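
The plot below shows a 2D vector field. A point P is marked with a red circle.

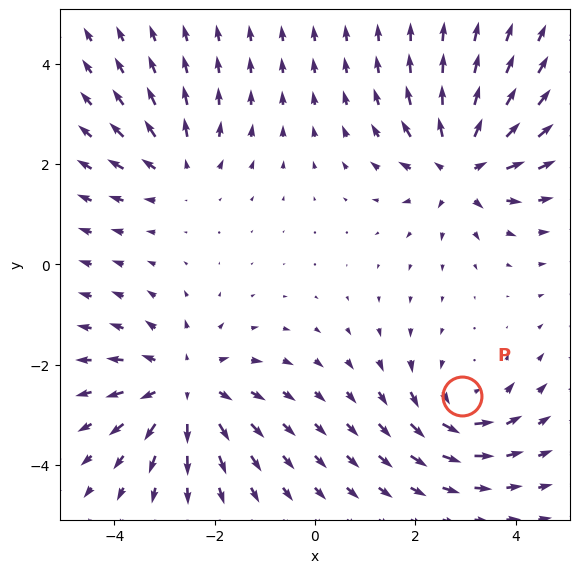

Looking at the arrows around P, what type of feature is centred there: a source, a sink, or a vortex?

vortex

At P (2.9, -2.6) the arrows circulate counterclockwise. Divergence ≈0, curl about +4 — near-zero divergence with nonzero curl is a vortex.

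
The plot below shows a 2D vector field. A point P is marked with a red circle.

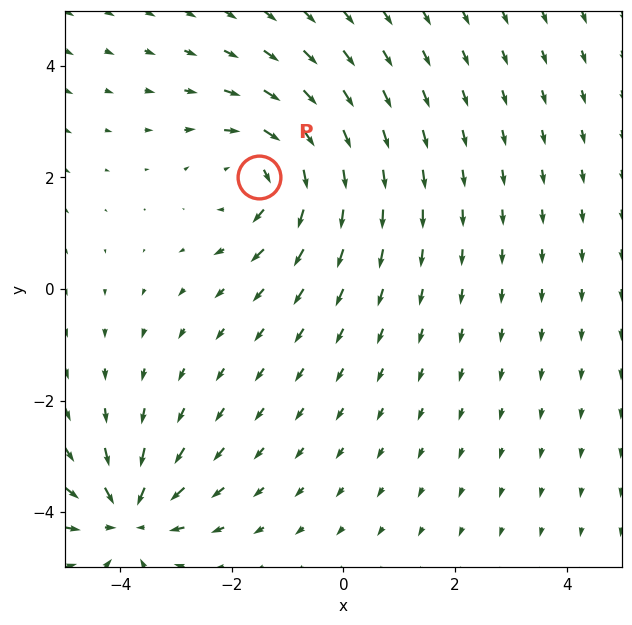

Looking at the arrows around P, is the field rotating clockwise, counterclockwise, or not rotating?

clockwise

Near P at (-1.5, 2.0) the arrows circulate clockwise. The curl (z-component) there is about -4; negative curl means clockwise rotation.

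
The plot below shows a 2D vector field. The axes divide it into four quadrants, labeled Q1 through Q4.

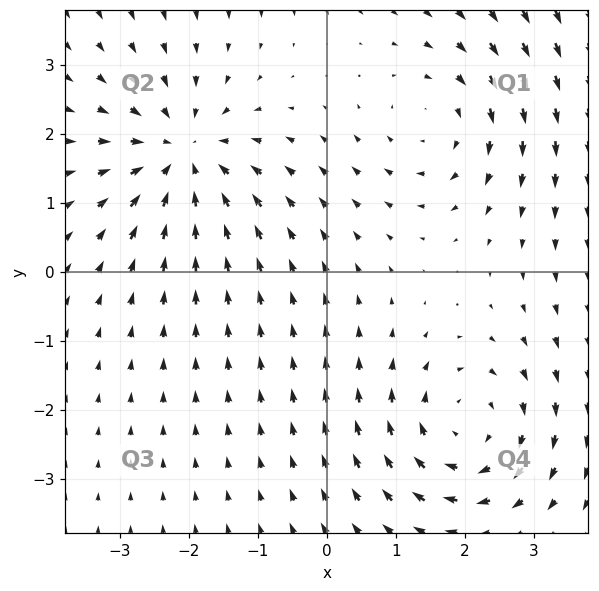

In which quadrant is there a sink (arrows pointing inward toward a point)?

The sink sits at approximately (-2.1, 1.7), which lies in quadrant Q2. The divergence there is about -3, negative as expected for a sink.

Q2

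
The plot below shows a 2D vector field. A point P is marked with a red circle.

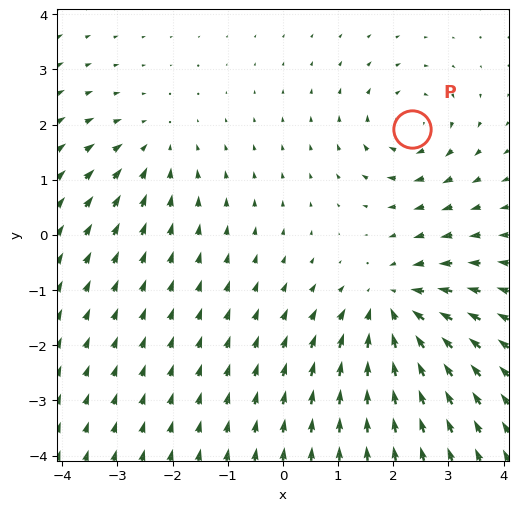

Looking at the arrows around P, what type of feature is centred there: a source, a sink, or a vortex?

vortex

At P (2.3, 1.9) the arrows circulate clockwise. Divergence ≈0, curl about -3 — near-zero divergence with nonzero curl is a vortex.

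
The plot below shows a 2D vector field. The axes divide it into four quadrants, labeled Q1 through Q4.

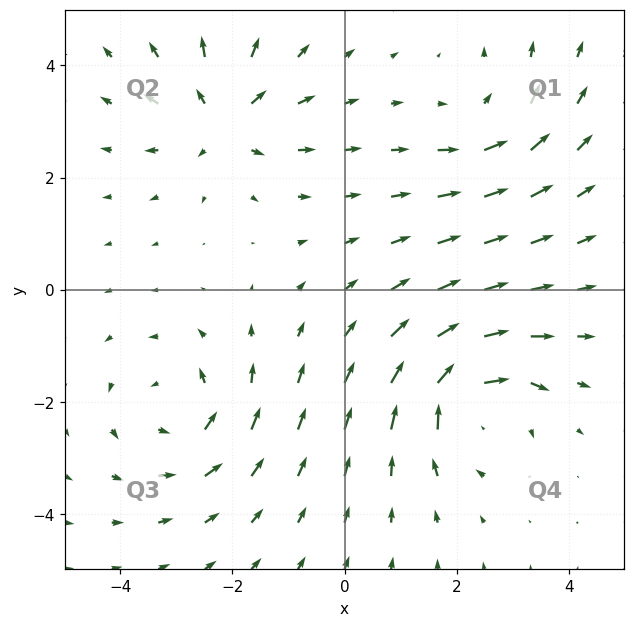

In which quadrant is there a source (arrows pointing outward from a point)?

The source sits at approximately (-2.2, 3.0), which lies in quadrant Q2. The divergence there is about +5, positive as expected for a source.

Q2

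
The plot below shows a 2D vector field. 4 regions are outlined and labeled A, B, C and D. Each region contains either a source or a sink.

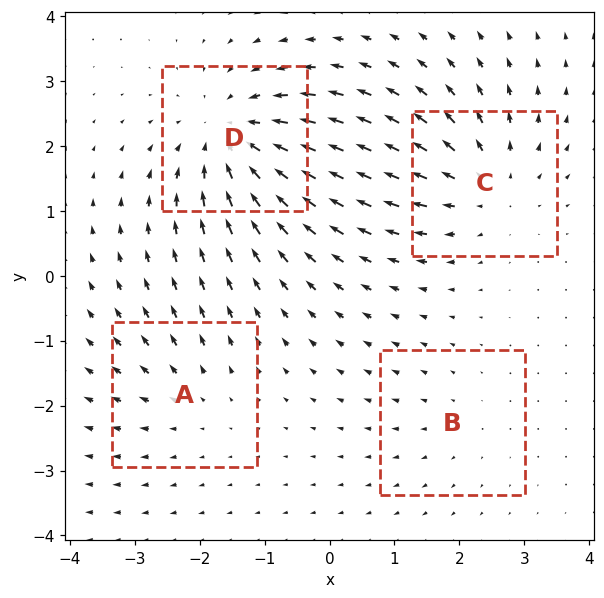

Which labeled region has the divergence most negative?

Divergence at each region's feature centre — A: about +3, B: about +2, C: about +5, D: about -6. Region D is most negative.

D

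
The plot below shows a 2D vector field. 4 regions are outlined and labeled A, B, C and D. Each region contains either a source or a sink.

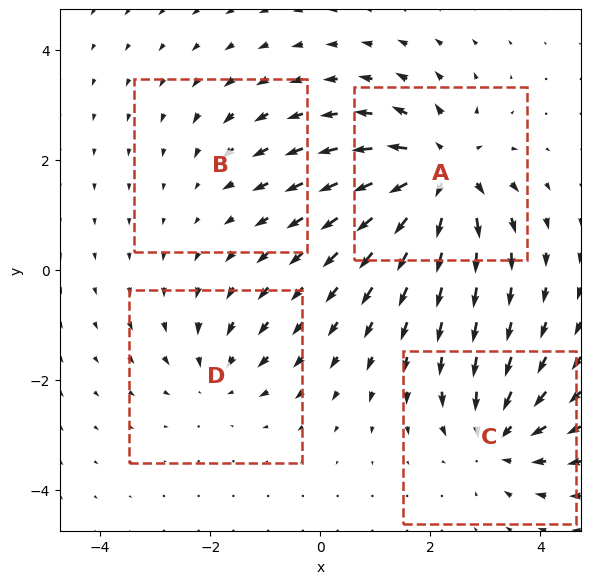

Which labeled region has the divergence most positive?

Divergence at each region's feature centre — A: about +8, B: about -2, C: about -5, D: about -4. Region A is most positive.

A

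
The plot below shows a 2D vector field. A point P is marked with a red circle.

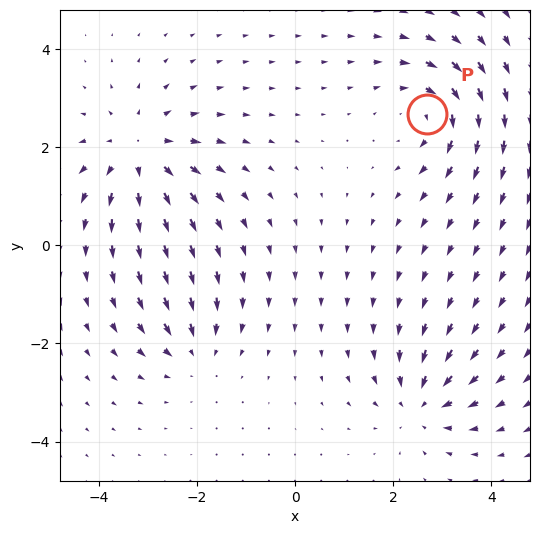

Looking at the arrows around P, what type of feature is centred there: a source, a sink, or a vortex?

vortex

At P (2.7, 2.7) the arrows circulate clockwise. Divergence ≈0, curl about -4 — near-zero divergence with nonzero curl is a vortex.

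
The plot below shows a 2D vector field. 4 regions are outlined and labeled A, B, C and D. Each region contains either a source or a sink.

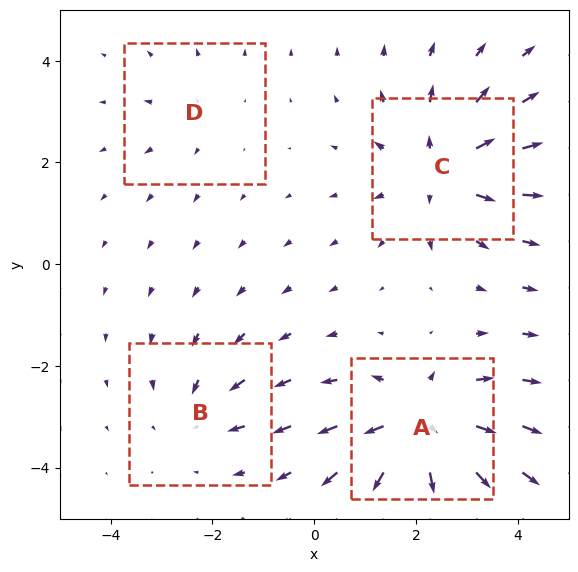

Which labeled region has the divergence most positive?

A

Divergence at each region's feature centre — A: about +6, B: about -3, C: about +5, D: about +2. Region A is most positive.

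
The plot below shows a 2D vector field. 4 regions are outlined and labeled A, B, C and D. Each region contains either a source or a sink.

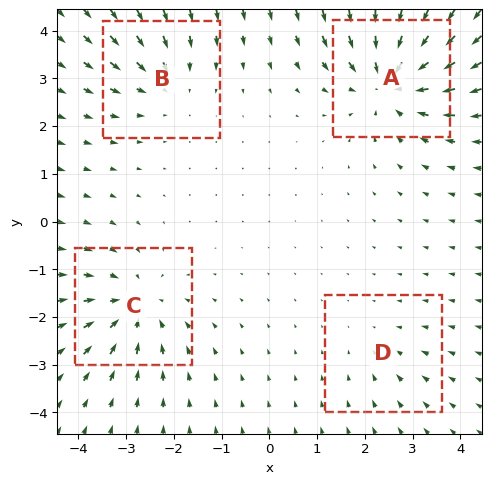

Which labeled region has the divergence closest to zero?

Divergence at each region's feature centre — A: about -6, B: about -3, C: about -4, D: about -2. Region D is closest to zero.

D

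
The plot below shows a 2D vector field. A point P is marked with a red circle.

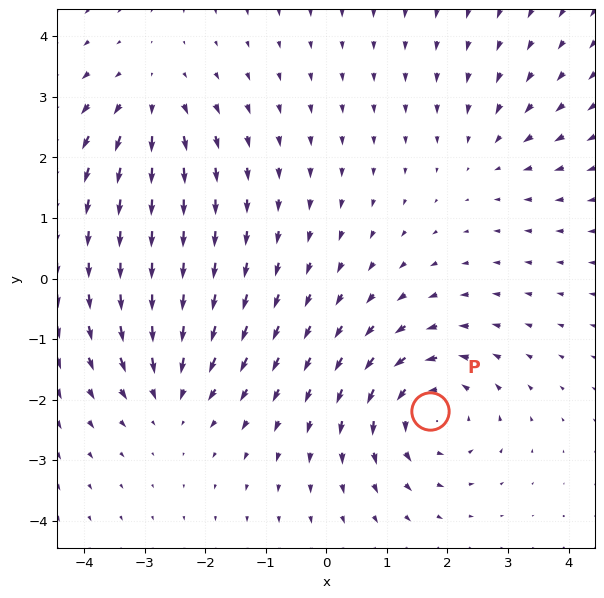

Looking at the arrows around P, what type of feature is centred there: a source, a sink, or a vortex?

vortex

At P (1.7, -2.2) the arrows circulate counterclockwise. Divergence ≈0, curl about +5 — near-zero divergence with nonzero curl is a vortex.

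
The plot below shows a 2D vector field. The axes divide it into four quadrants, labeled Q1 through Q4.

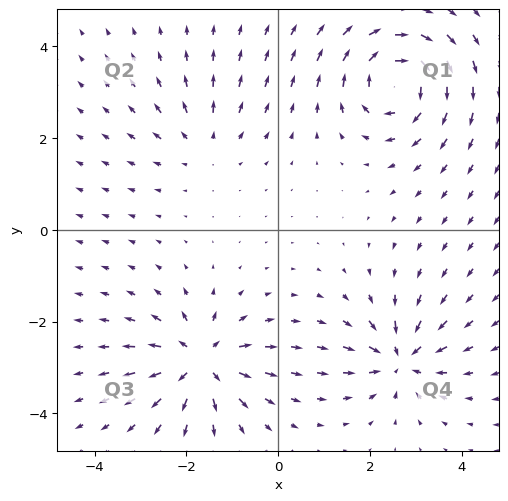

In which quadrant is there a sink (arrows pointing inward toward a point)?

The sink sits at approximately (2.7, -2.8), which lies in quadrant Q4. The divergence there is about -5, negative as expected for a sink.

Q4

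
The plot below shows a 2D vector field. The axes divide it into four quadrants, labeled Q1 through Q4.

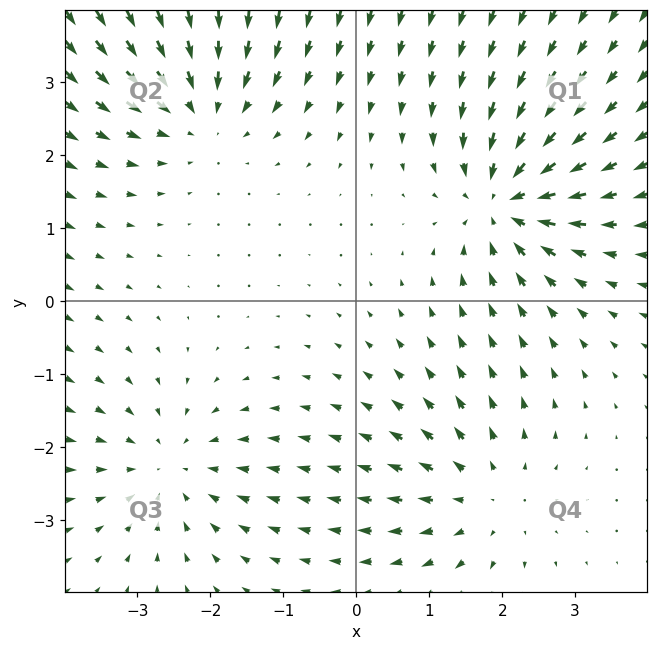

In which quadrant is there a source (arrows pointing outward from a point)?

The source sits at approximately (1.8, -2.7), which lies in quadrant Q4. The divergence there is about +4, positive as expected for a source.

Q4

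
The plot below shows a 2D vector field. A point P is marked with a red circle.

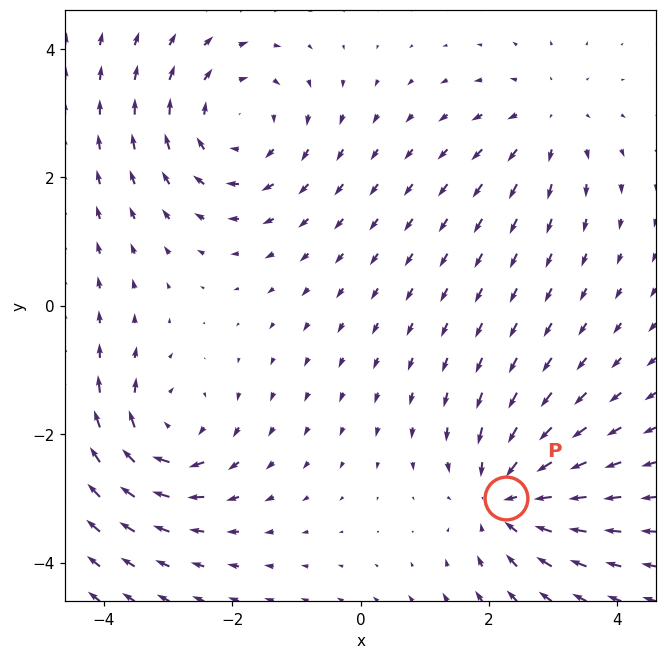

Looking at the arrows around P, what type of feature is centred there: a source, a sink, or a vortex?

sink

At P (2.3, -3.0) the arrows converge inward. Divergence about -4, curl ≈0 — negative divergence with near-zero curl is a sink.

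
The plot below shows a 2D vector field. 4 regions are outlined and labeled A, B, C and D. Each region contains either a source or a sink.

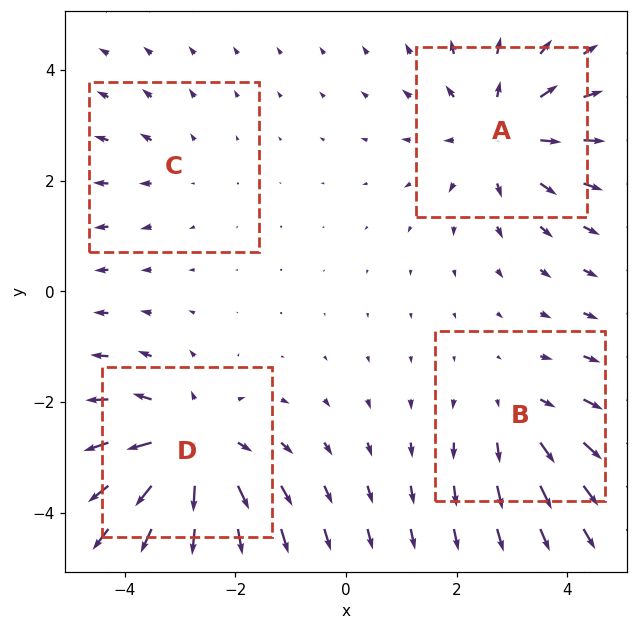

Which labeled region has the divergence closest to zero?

C

Divergence at each region's feature centre — A: about +4, B: about +3, C: about +2, D: about +6. Region C is closest to zero.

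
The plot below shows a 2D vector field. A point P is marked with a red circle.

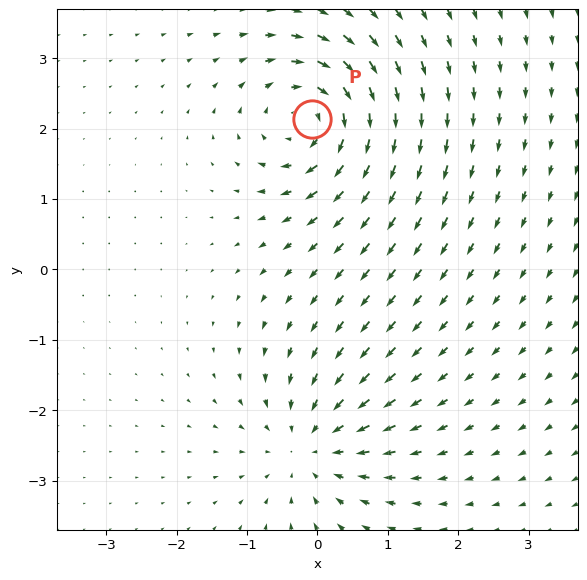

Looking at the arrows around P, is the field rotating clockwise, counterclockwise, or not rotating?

clockwise

Near P at (-0.1, 2.1) the arrows circulate clockwise. The curl (z-component) there is about -6; negative curl means clockwise rotation.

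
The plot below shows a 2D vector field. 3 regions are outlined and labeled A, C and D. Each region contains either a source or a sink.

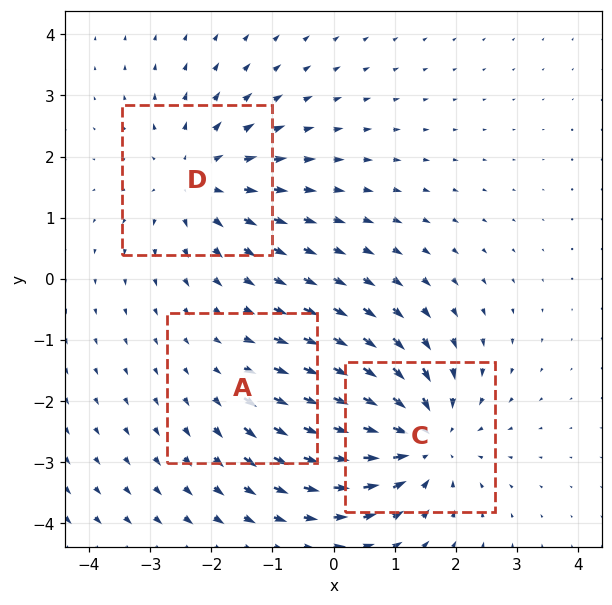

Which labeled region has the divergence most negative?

Divergence at each region's feature centre — A: about +2, C: about -4, D: about +3. Region C is most negative.

C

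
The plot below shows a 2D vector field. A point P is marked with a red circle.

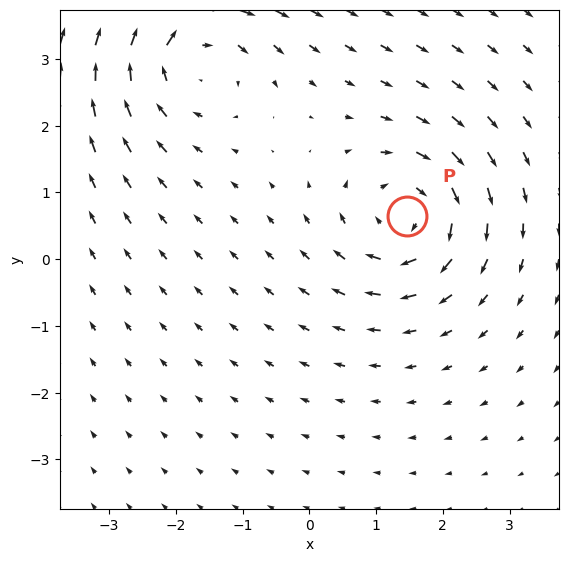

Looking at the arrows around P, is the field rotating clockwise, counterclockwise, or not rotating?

clockwise

Near P at (1.5, 0.6) the arrows circulate clockwise. The curl (z-component) there is about -5; negative curl means clockwise rotation.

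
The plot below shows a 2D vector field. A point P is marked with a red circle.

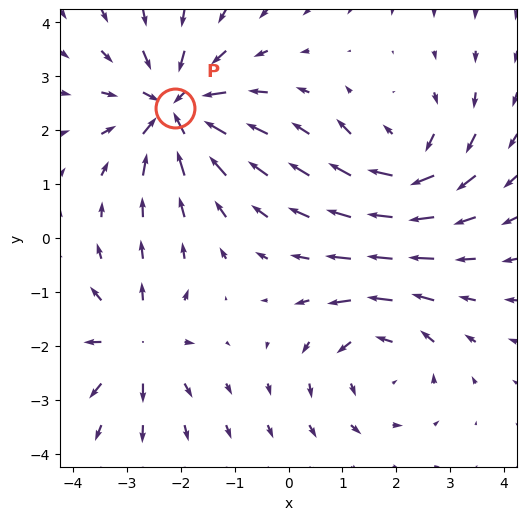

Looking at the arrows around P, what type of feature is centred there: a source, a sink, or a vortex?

sink

At P (-2.1, 2.4) the arrows converge inward. Divergence about -5, curl ≈0 — negative divergence with near-zero curl is a sink.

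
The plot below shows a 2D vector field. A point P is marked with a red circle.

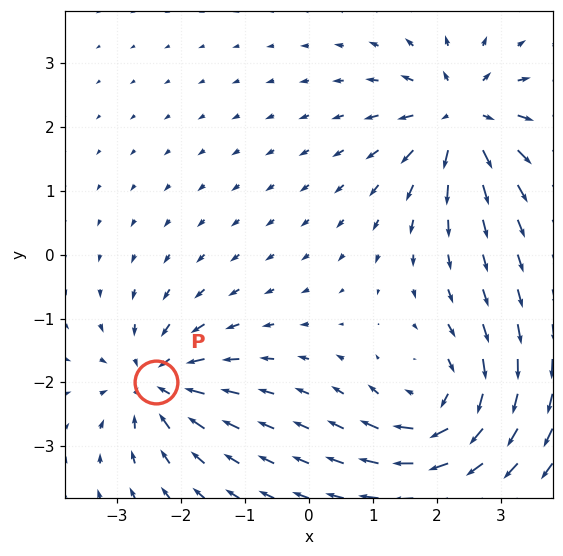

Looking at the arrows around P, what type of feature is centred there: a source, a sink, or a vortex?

sink

At P (-2.4, -2.0) the arrows converge inward. Divergence about -6, curl ≈0 — negative divergence with near-zero curl is a sink.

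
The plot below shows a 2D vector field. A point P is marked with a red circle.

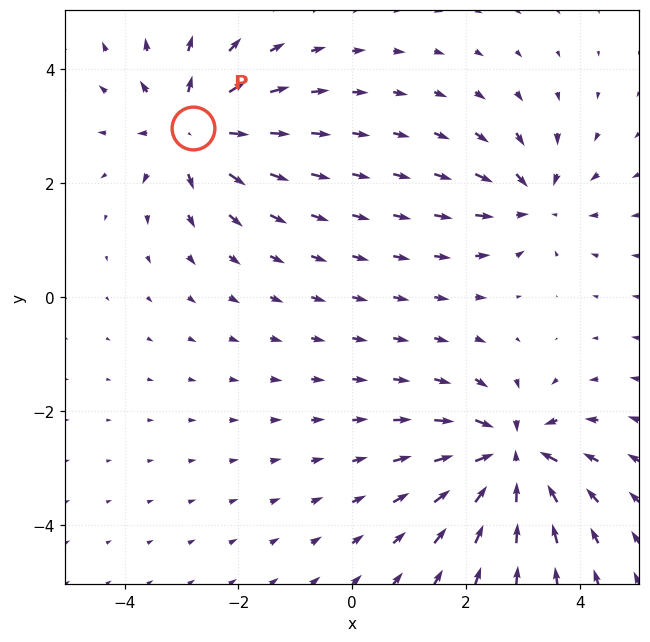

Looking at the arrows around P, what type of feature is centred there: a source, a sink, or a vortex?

source

At P (-2.8, 3.0) the arrows spread outward. Divergence about +5, curl ≈0 — positive divergence with near-zero curl is a source.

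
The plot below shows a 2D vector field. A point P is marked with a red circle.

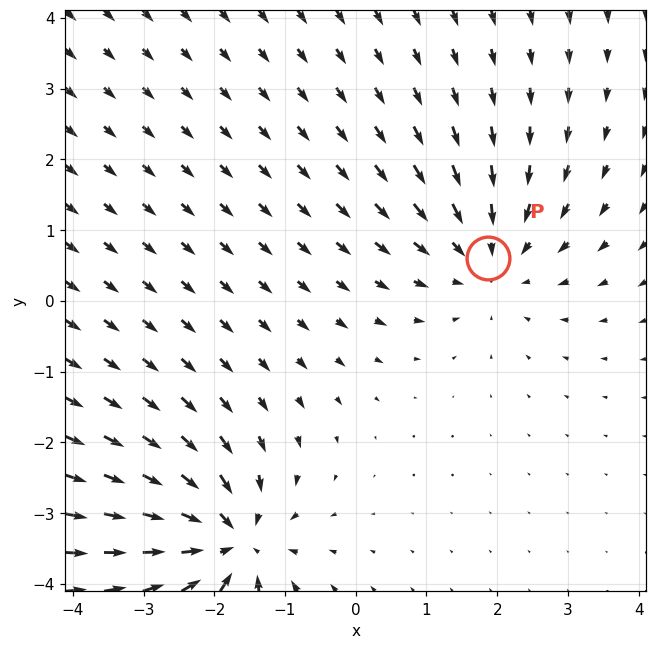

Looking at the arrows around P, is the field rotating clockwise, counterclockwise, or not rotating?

not rotating

Near P at (1.9, 0.6) the arrows show no circulation. The curl there is ≈0.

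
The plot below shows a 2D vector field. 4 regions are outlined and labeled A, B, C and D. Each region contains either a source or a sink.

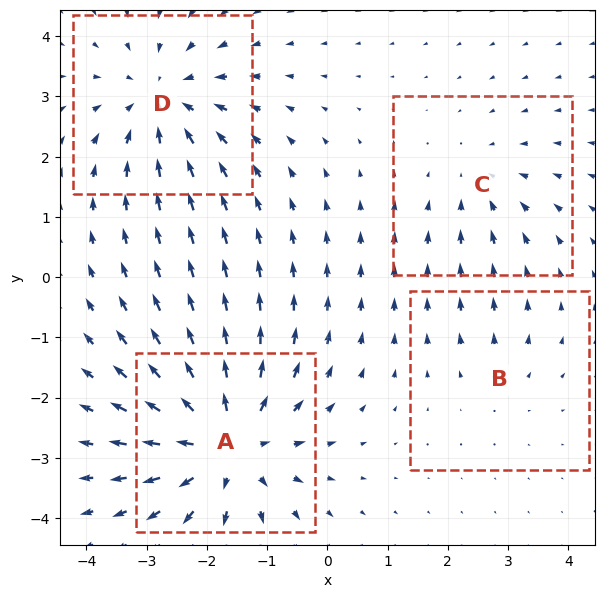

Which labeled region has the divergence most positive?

Divergence at each region's feature centre — A: about +6, B: about +2, C: about -3, D: about -5. Region A is most positive.

A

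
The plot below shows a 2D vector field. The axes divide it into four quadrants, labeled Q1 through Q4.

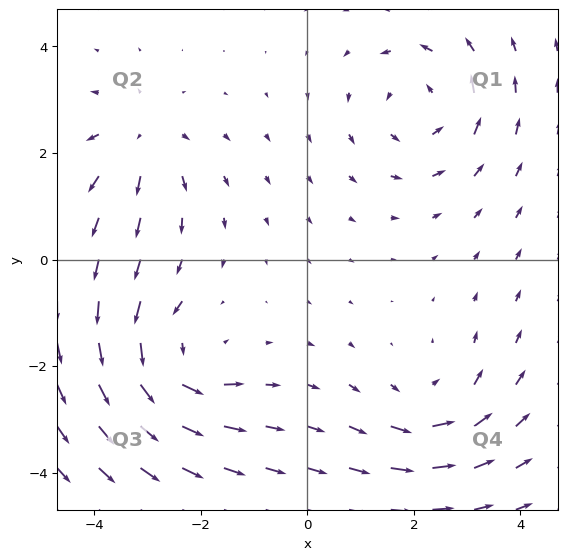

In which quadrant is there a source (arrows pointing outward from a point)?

Q2

The source sits at approximately (-3.1, 2.2), which lies in quadrant Q2. The divergence there is about +3, positive as expected for a source.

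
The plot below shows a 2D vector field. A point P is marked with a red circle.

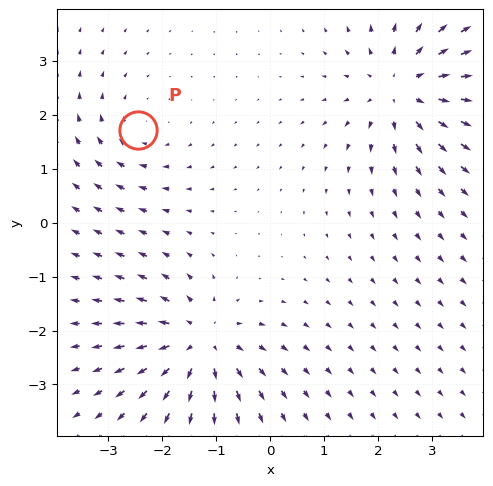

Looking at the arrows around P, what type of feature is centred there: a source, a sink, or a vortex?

vortex

At P (-2.4, 1.7) the arrows circulate clockwise. Divergence ≈0, curl about -3 — near-zero divergence with nonzero curl is a vortex.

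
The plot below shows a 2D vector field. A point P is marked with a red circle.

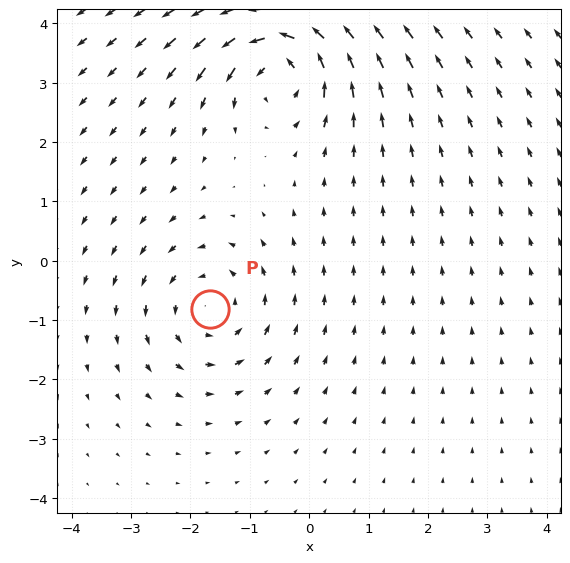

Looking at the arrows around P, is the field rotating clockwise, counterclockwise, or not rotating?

counterclockwise

Near P at (-1.7, -0.8) the arrows circulate counterclockwise. The curl (z-component) there is about +3; positive curl means counterclockwise rotation.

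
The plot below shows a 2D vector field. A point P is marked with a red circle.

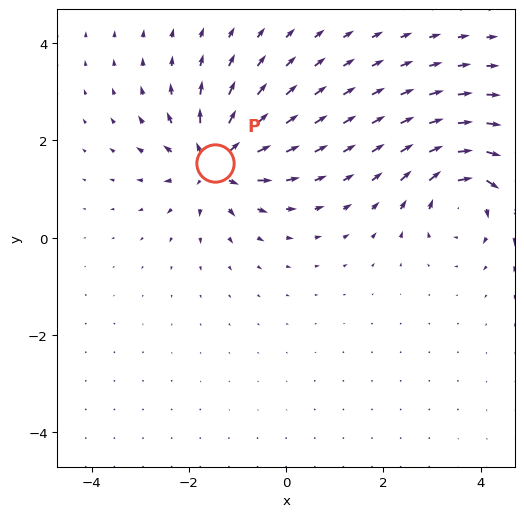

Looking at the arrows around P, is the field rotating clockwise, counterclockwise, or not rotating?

not rotating

Near P at (-1.5, 1.5) the arrows show no circulation. The curl there is ≈0.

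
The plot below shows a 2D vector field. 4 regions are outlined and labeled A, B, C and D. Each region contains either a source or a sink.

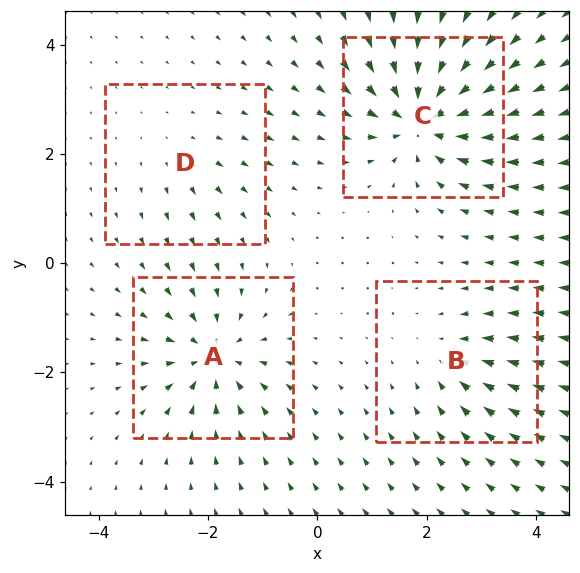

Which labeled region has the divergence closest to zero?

Divergence at each region's feature centre — A: about -6, B: about -4, C: about -9, D: about +2. Region D is closest to zero.

D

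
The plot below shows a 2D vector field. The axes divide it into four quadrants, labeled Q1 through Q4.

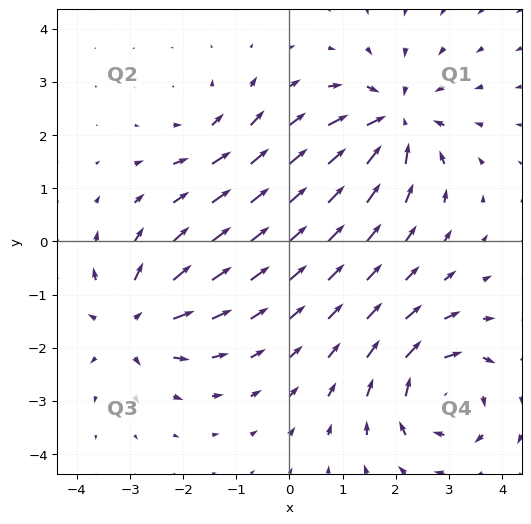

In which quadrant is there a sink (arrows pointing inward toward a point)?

Q1

The sink sits at approximately (2.0, 2.3), which lies in quadrant Q1. The divergence there is about -6, negative as expected for a sink.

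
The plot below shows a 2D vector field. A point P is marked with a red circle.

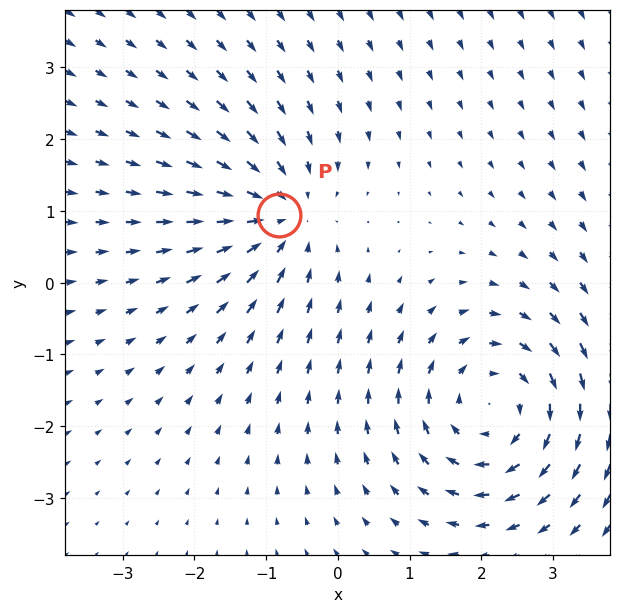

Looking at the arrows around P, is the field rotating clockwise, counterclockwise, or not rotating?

Near P at (-0.8, 0.9) the arrows show no circulation. The curl there is ≈0.

not rotating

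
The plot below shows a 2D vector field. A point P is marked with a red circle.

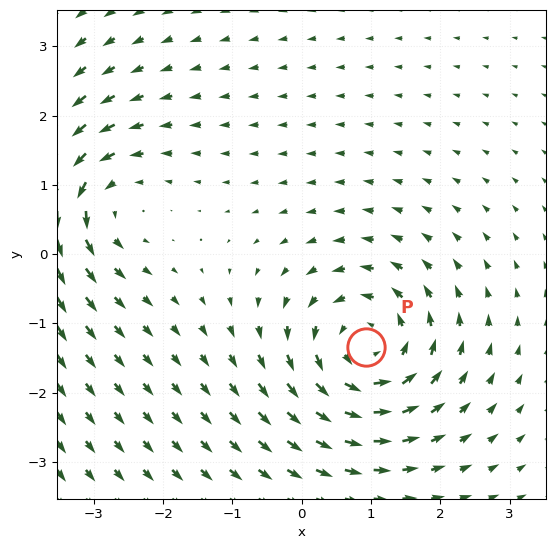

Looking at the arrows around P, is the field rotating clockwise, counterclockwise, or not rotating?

counterclockwise

Near P at (0.9, -1.3) the arrows circulate counterclockwise. The curl (z-component) there is about +5; positive curl means counterclockwise rotation.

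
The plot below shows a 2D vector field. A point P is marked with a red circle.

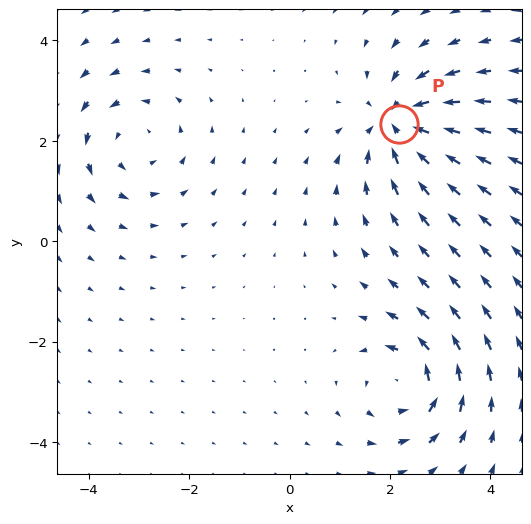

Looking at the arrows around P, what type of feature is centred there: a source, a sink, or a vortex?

At P (2.2, 2.3) the arrows converge inward. Divergence about -6, curl ≈0 — negative divergence with near-zero curl is a sink.

sink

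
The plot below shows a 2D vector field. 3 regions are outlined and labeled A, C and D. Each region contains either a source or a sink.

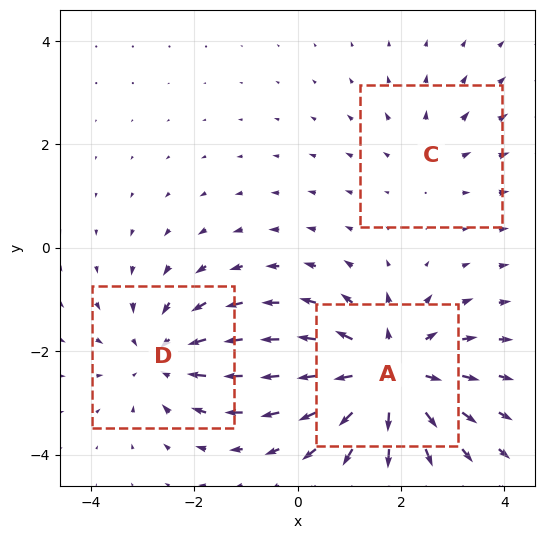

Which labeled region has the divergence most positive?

A

Divergence at each region's feature centre — A: about +4, C: about +2, D: about -3. Region A is most positive.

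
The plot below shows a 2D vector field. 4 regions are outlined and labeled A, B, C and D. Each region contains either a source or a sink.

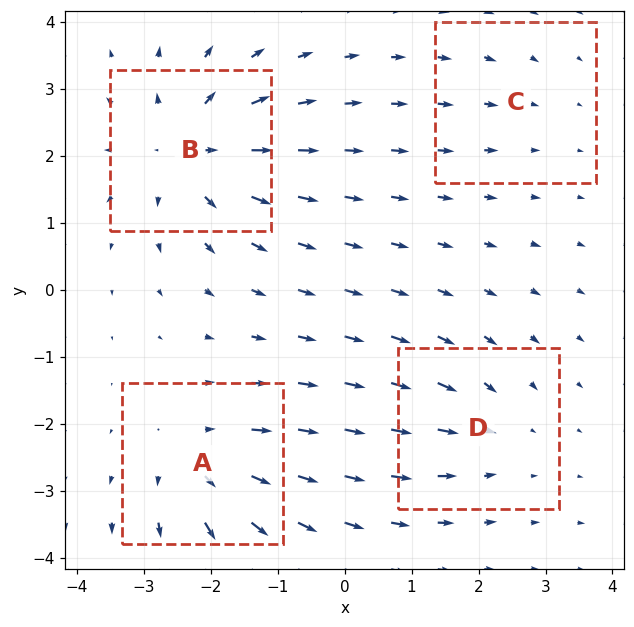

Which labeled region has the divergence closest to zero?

C

Divergence at each region's feature centre — A: about +5, B: about +6, C: about -2, D: about -3. Region C is closest to zero.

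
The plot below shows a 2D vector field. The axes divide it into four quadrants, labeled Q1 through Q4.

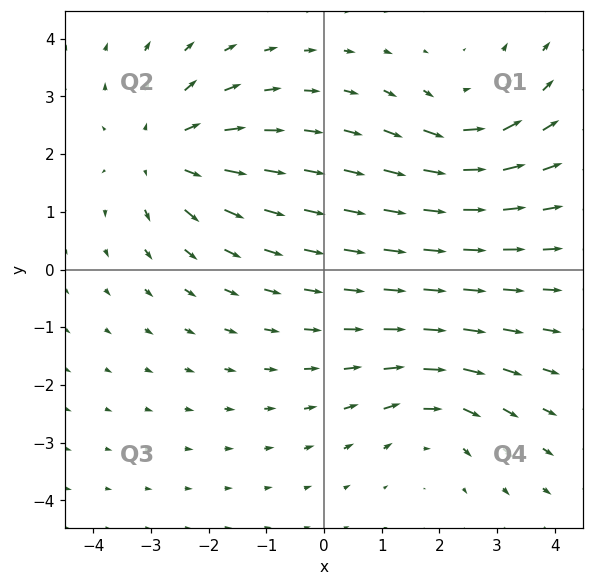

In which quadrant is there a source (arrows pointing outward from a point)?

The source sits at approximately (-2.8, 2.0), which lies in quadrant Q2. The divergence there is about +4, positive as expected for a source.

Q2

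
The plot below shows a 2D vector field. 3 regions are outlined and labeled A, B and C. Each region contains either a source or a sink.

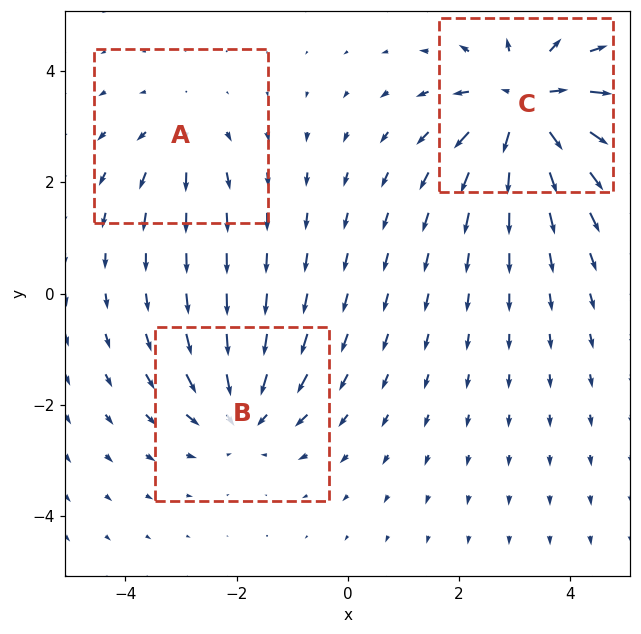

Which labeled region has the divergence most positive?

Divergence at each region's feature centre — A: about +2, B: about -4, C: about +6. Region C is most positive.

C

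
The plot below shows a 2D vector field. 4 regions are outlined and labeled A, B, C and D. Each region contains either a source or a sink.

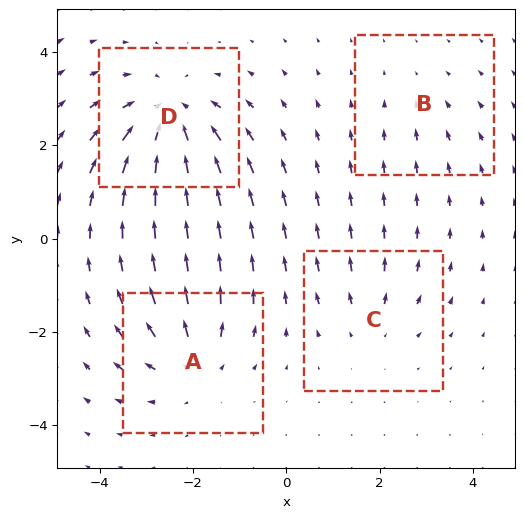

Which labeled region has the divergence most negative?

D

Divergence at each region's feature centre — A: about +5, B: about -2, C: about +3, D: about -6. Region D is most negative.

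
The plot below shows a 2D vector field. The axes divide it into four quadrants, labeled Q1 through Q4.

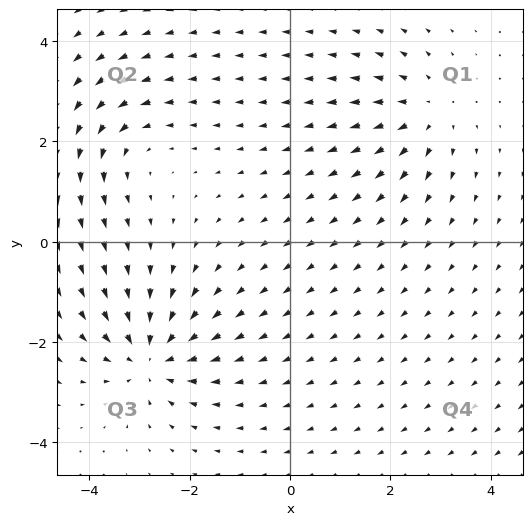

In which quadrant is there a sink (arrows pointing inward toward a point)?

Q3

The sink sits at approximately (-2.8, -2.3), which lies in quadrant Q3. The divergence there is about -4, negative as expected for a sink.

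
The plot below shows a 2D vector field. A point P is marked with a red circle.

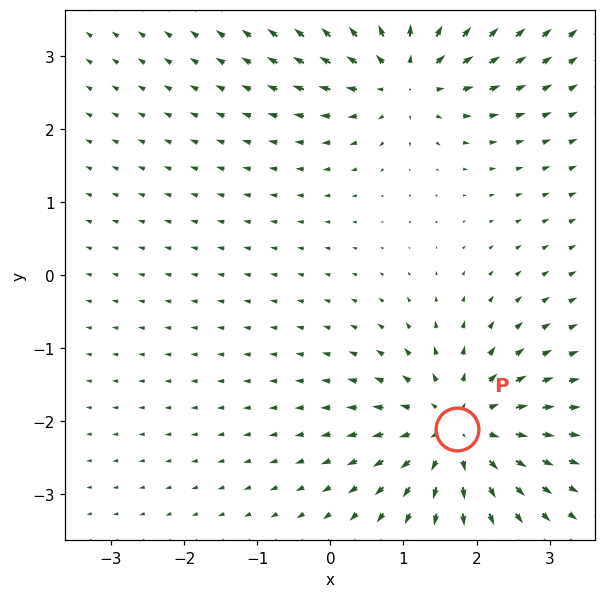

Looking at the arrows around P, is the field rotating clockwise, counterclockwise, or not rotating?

not rotating

Near P at (1.7, -2.1) the arrows show no circulation. The curl there is ≈0.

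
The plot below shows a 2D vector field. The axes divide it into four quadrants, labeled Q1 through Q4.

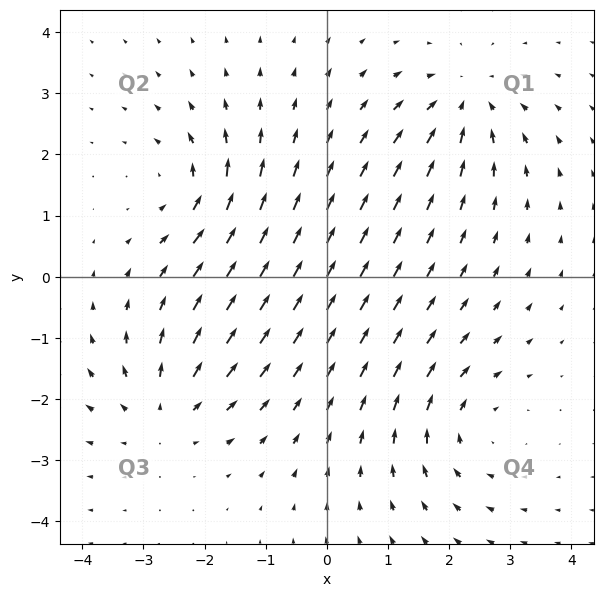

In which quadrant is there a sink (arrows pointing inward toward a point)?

Q1

The sink sits at approximately (2.3, 2.8), which lies in quadrant Q1. The divergence there is about -4, negative as expected for a sink.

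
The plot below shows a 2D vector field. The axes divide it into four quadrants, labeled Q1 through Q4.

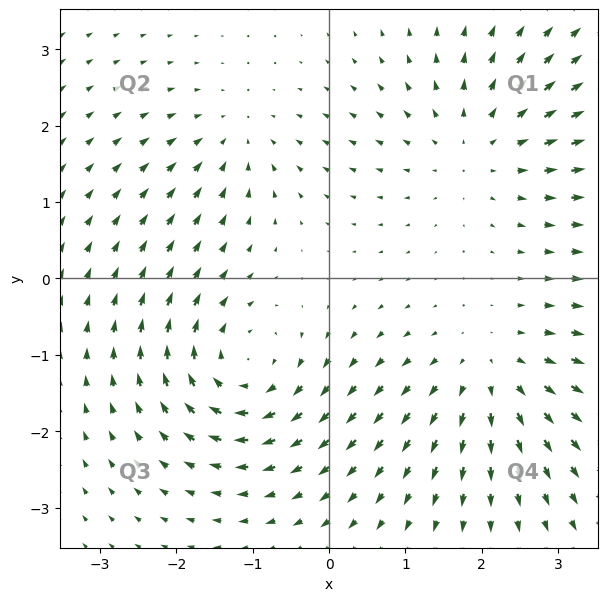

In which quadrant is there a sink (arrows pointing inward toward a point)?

Q2

The sink sits at approximately (-1.2, 1.8), which lies in quadrant Q2. The divergence there is about -3, negative as expected for a sink.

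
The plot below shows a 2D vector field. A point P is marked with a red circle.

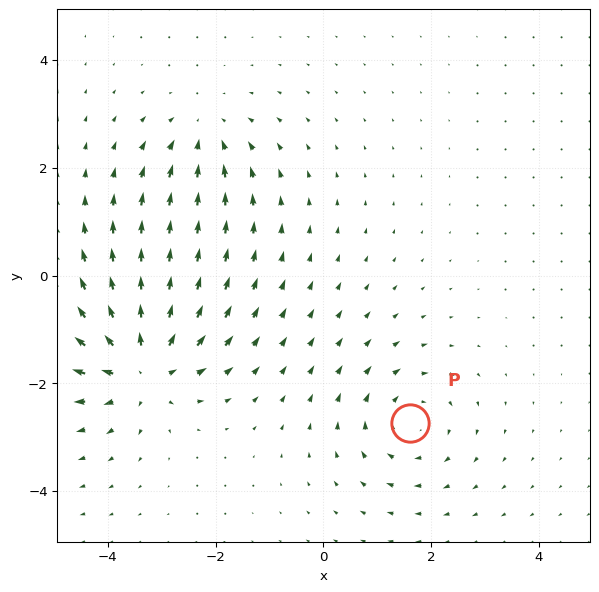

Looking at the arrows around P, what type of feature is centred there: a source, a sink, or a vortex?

vortex

At P (1.6, -2.7) the arrows circulate clockwise. Divergence ≈0, curl about -3 — near-zero divergence with nonzero curl is a vortex.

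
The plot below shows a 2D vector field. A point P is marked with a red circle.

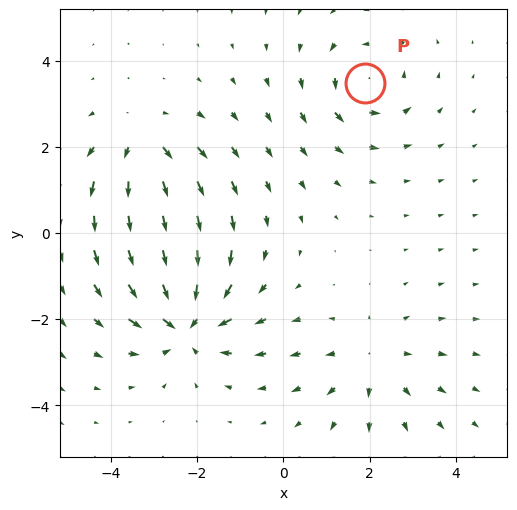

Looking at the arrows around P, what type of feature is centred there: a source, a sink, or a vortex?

At P (1.9, 3.5) the arrows circulate counterclockwise. Divergence ≈0, curl about +4 — near-zero divergence with nonzero curl is a vortex.

vortex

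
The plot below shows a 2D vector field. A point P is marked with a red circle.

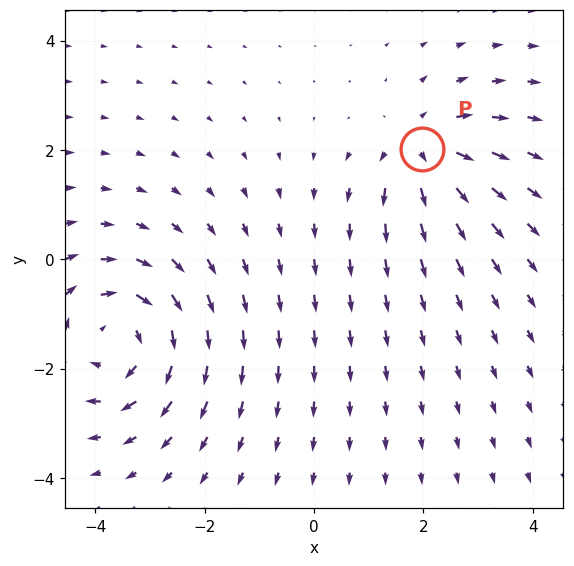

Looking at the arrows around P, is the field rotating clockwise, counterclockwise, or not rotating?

not rotating

Near P at (2.0, 2.0) the arrows show no circulation. The curl there is ≈0.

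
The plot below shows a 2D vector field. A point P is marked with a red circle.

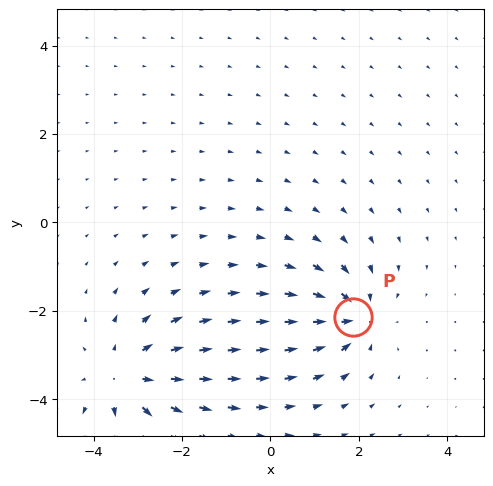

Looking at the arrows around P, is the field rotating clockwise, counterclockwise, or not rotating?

Near P at (1.9, -2.1) the arrows show no circulation. The curl there is ≈0.

not rotating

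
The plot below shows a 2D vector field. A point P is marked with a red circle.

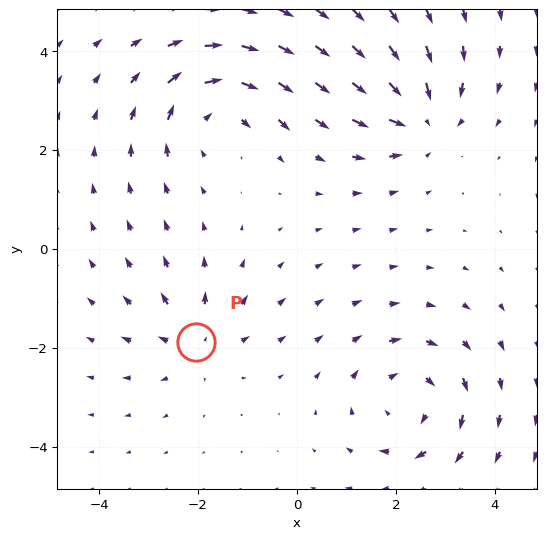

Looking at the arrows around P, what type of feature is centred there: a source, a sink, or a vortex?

At P (-2.0, -1.9) the arrows spread outward. Divergence about +3, curl ≈0 — positive divergence with near-zero curl is a source.

source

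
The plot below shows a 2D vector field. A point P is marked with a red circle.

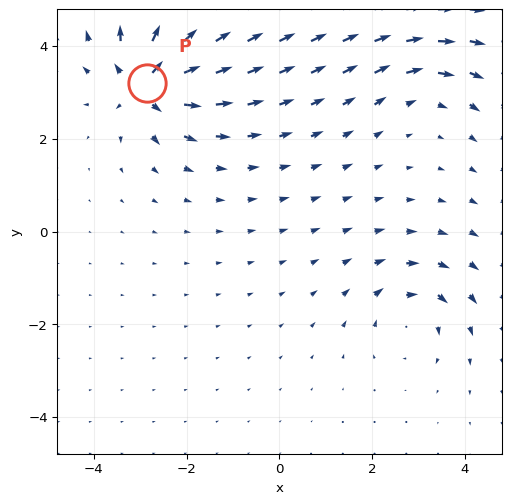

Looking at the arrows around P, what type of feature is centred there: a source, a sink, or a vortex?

At P (-2.8, 3.2) the arrows spread outward. Divergence about +6, curl ≈0 — positive divergence with near-zero curl is a source.

source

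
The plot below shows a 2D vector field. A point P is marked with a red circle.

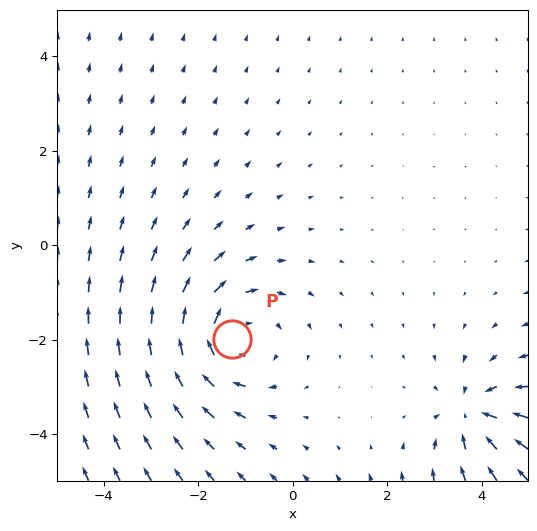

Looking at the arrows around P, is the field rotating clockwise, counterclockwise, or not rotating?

Near P at (-1.3, -2.0) the arrows circulate clockwise. The curl (z-component) there is about -3; negative curl means clockwise rotation.

clockwise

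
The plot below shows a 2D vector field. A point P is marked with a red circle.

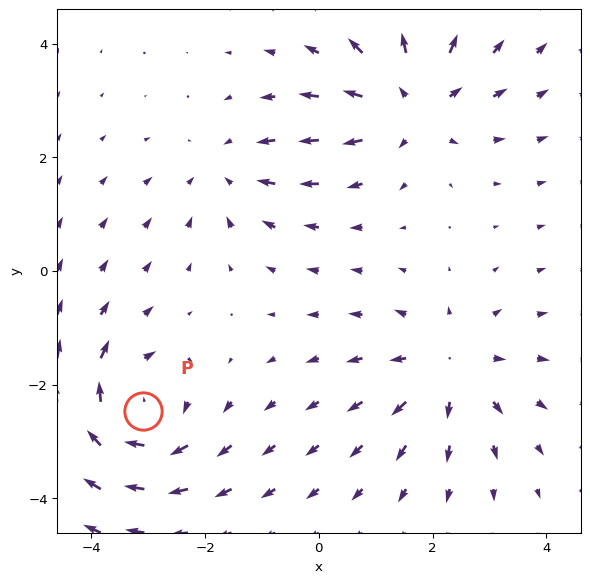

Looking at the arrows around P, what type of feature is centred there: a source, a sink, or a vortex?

At P (-3.1, -2.5) the arrows circulate clockwise. Divergence ≈0, curl about -6 — near-zero divergence with nonzero curl is a vortex.

vortex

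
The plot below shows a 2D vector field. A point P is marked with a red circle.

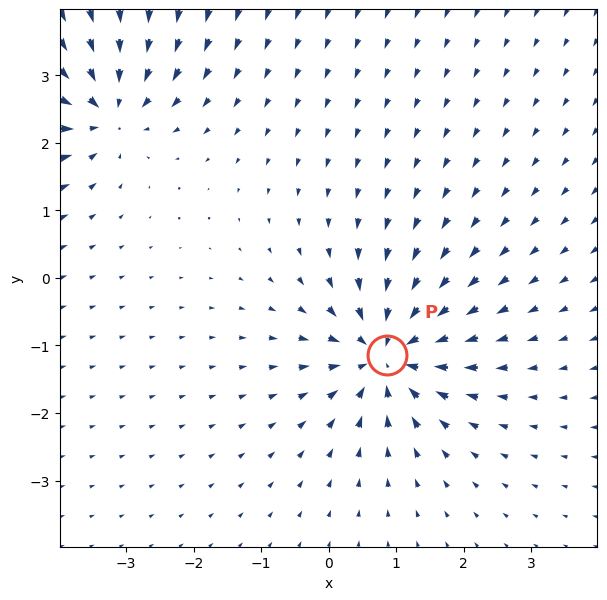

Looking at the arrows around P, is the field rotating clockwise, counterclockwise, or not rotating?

not rotating

Near P at (0.9, -1.1) the arrows show no circulation. The curl there is ≈0.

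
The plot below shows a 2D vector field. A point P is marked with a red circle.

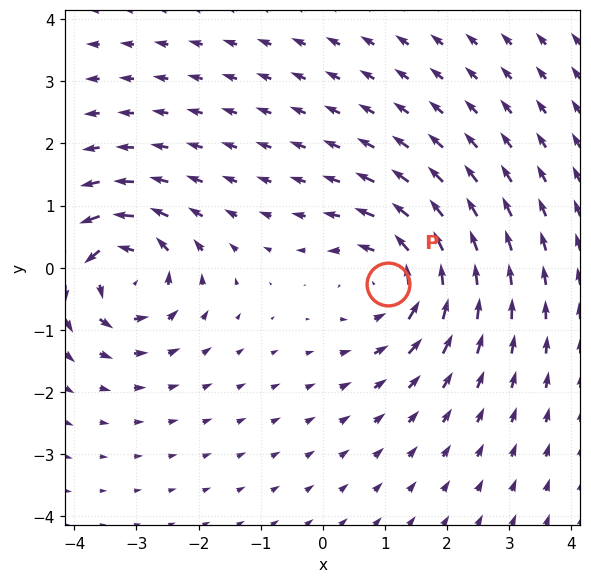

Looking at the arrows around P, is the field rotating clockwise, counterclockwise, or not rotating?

Near P at (1.1, -0.3) the arrows circulate counterclockwise. The curl (z-component) there is about +5; positive curl means counterclockwise rotation.

counterclockwise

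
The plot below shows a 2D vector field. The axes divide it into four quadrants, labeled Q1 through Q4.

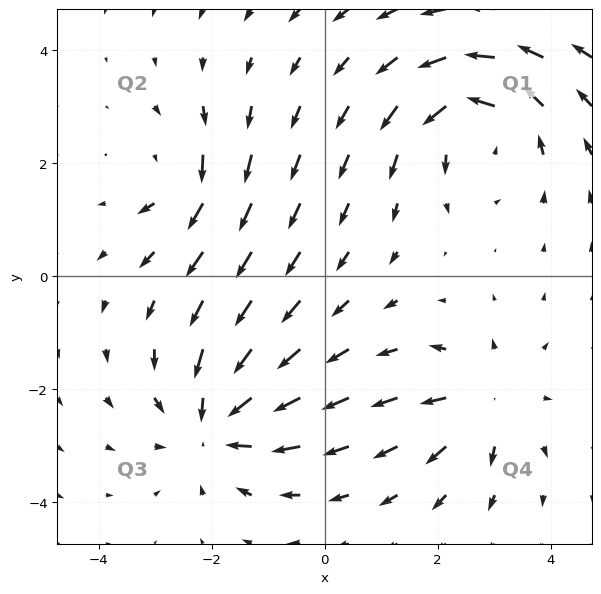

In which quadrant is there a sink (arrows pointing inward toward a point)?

The sink sits at approximately (-1.9, -2.6), which lies in quadrant Q3. The divergence there is about -5, negative as expected for a sink.

Q3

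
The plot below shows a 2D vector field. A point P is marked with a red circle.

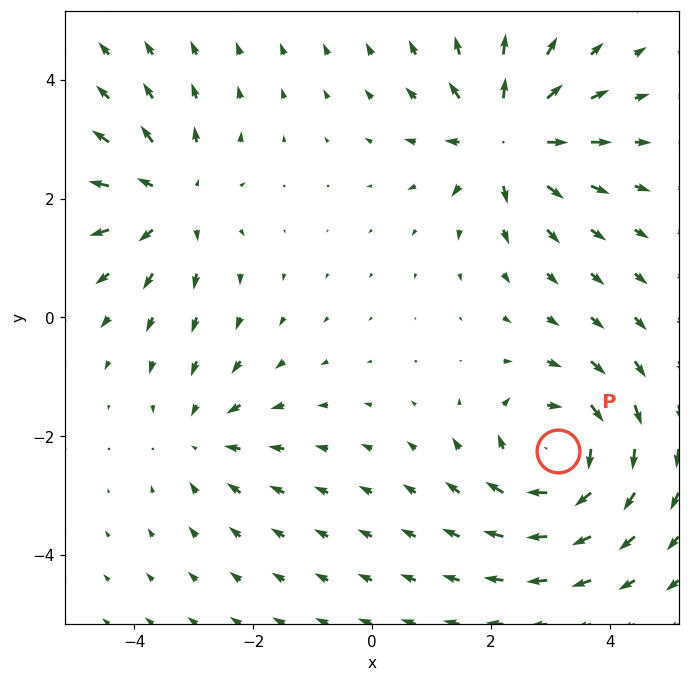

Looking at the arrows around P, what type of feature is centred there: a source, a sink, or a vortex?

vortex

At P (3.1, -2.2) the arrows circulate clockwise. Divergence ≈0, curl about -5 — near-zero divergence with nonzero curl is a vortex.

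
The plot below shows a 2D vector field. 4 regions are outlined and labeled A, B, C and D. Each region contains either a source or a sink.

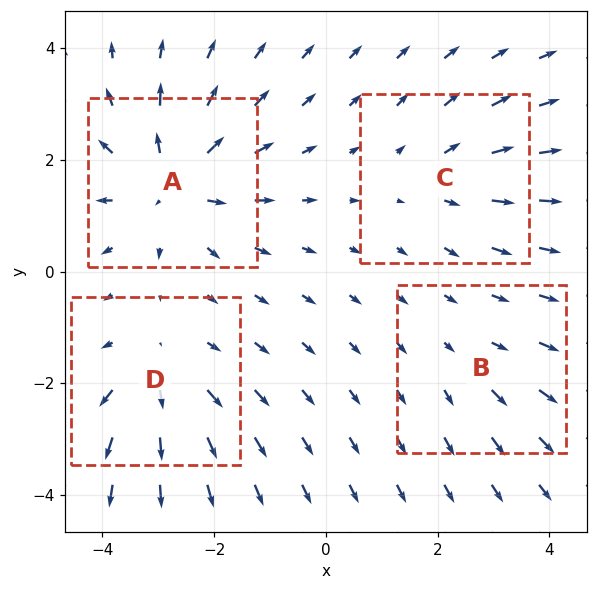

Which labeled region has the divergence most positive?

Divergence at each region's feature centre — A: about +6, B: about +2, C: about +3, D: about +4. Region A is most positive.

A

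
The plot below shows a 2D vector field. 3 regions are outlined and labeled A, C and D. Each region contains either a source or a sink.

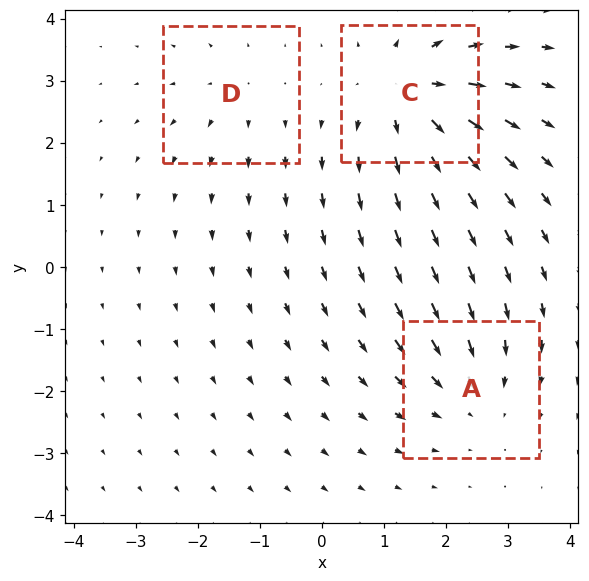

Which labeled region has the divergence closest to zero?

Divergence at each region's feature centre — A: about -3, C: about +4, D: about +2. Region D is closest to zero.

D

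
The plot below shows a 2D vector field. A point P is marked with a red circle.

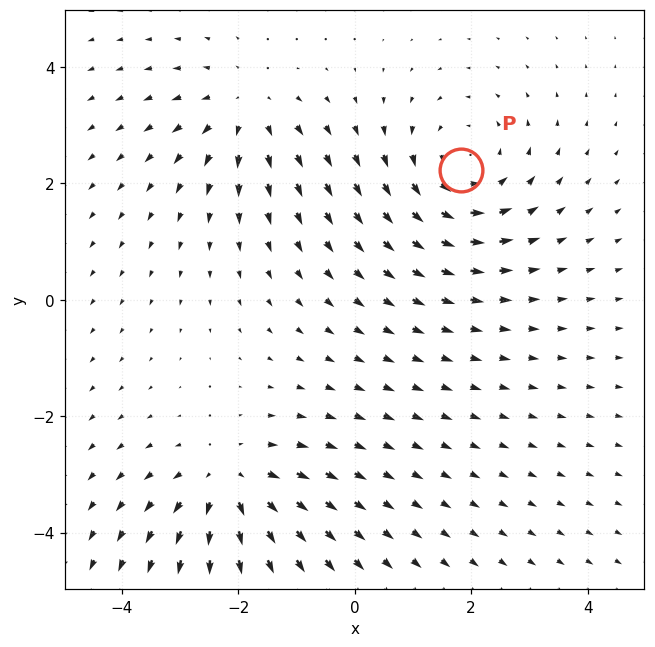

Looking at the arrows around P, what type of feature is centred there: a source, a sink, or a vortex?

At P (1.8, 2.2) the arrows circulate counterclockwise. Divergence ≈0, curl about +4 — near-zero divergence with nonzero curl is a vortex.

vortex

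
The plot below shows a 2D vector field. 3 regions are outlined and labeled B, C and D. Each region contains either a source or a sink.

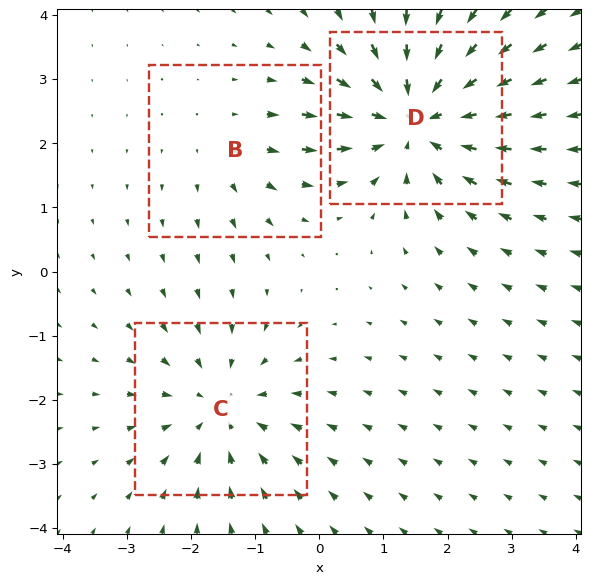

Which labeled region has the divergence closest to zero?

Divergence at each region's feature centre — B: about +2, C: about -3, D: about -4. Region B is closest to zero.

B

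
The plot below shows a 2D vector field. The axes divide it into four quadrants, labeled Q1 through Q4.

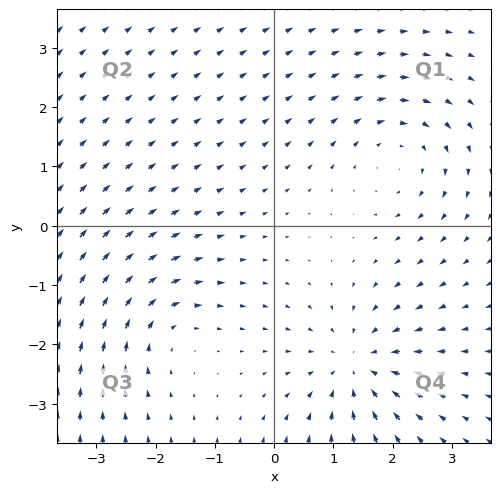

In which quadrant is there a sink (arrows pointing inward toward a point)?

The sink sits at approximately (1.4, -2.4), which lies in quadrant Q4. The divergence there is about -4, negative as expected for a sink.

Q4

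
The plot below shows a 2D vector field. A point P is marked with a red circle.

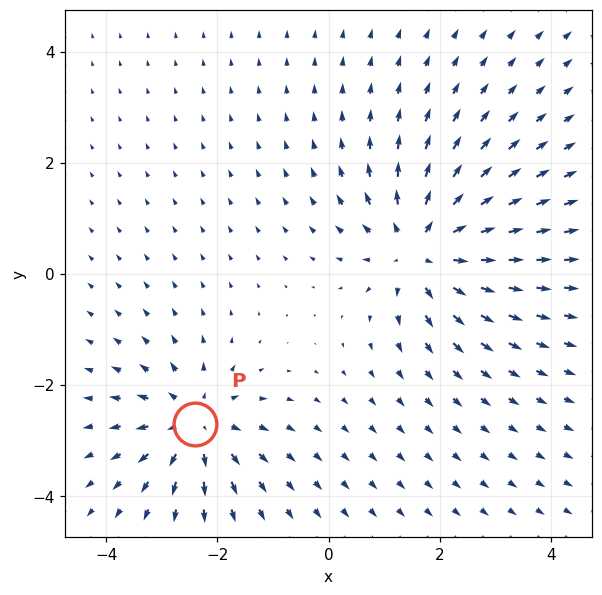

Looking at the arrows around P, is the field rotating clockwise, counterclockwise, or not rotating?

not rotating

Near P at (-2.4, -2.7) the arrows show no circulation. The curl there is ≈0.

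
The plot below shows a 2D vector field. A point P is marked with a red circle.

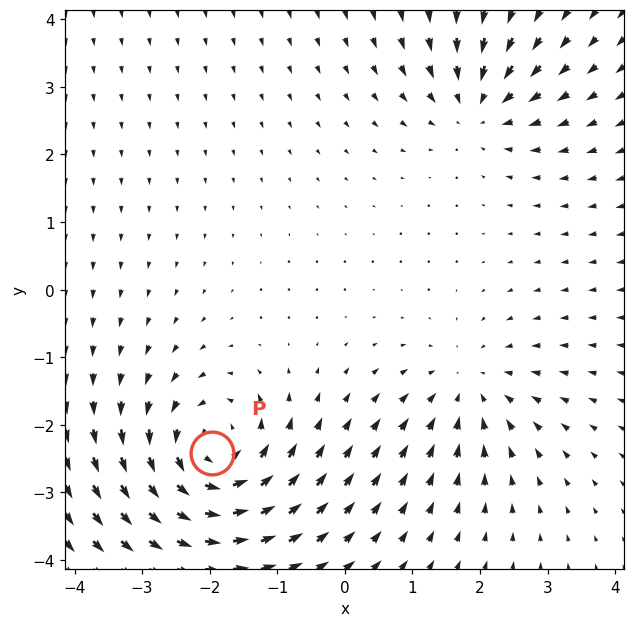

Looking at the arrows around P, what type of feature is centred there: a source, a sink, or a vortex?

At P (-2.0, -2.4) the arrows circulate counterclockwise. Divergence ≈0, curl about +6 — near-zero divergence with nonzero curl is a vortex.

vortex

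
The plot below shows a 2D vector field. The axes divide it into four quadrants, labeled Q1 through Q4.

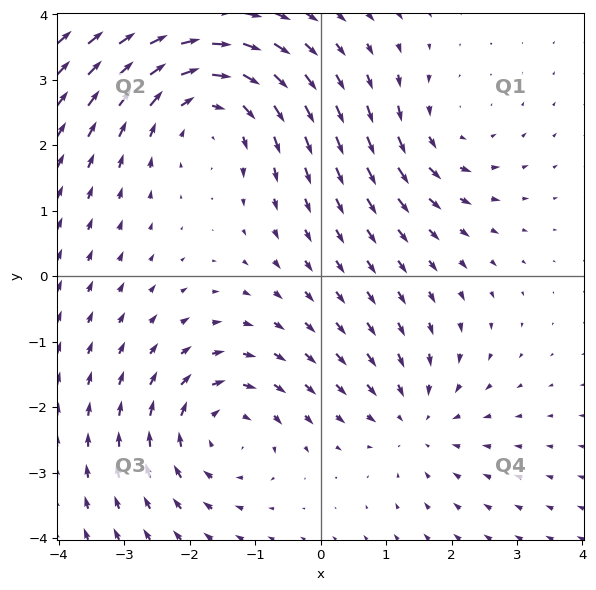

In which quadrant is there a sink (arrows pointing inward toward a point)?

The sink sits at approximately (1.5, -2.2), which lies in quadrant Q4. The divergence there is about -3, negative as expected for a sink.

Q4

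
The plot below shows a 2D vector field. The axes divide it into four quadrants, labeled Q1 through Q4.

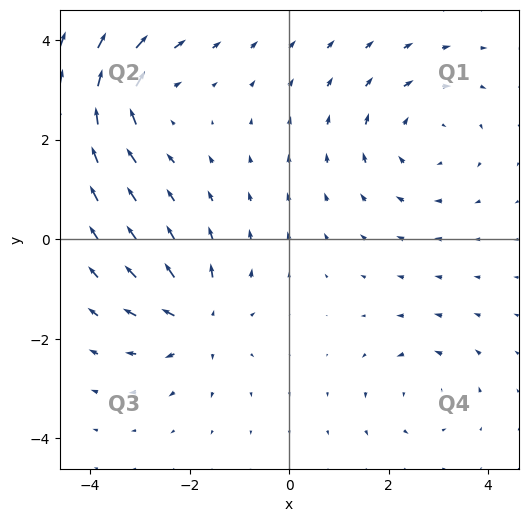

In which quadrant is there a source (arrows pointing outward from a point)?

The source sits at approximately (-1.8, -1.6), which lies in quadrant Q3. The divergence there is about +5, positive as expected for a source.

Q3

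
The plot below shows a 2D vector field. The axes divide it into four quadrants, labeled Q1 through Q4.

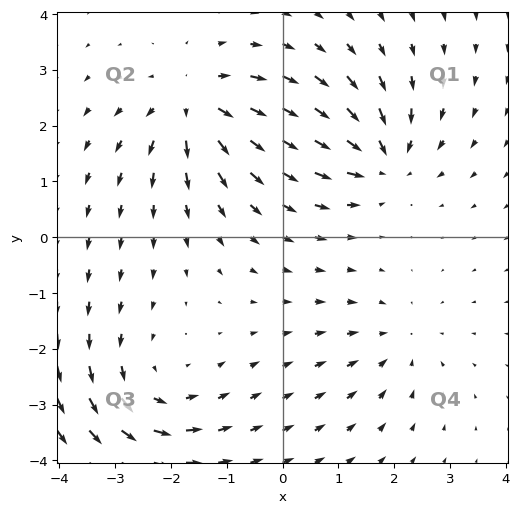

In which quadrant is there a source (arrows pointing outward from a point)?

The source sits at approximately (-1.6, 2.4), which lies in quadrant Q2. The divergence there is about +5, positive as expected for a source.

Q2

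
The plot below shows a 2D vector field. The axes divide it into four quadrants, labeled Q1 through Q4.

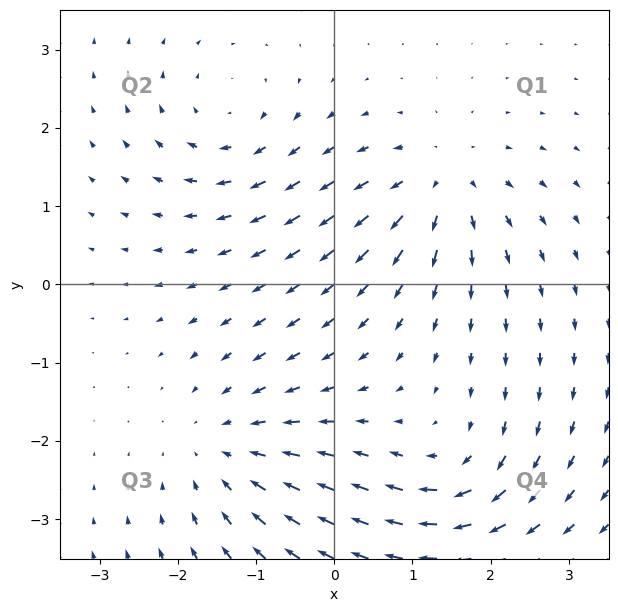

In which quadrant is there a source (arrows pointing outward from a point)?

The source sits at approximately (1.4, 1.3), which lies in quadrant Q1. The divergence there is about +5, positive as expected for a source.

Q1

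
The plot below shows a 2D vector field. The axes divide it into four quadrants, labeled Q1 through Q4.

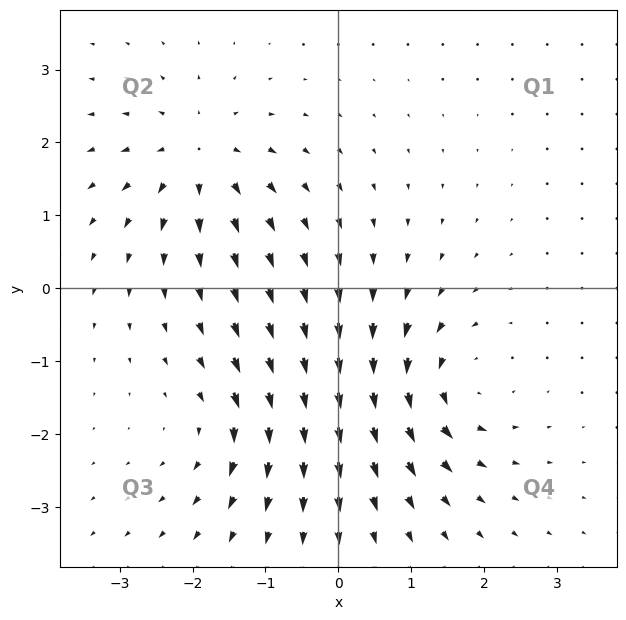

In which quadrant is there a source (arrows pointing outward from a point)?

Q2

The source sits at approximately (-1.9, 1.8), which lies in quadrant Q2. The divergence there is about +4, positive as expected for a source.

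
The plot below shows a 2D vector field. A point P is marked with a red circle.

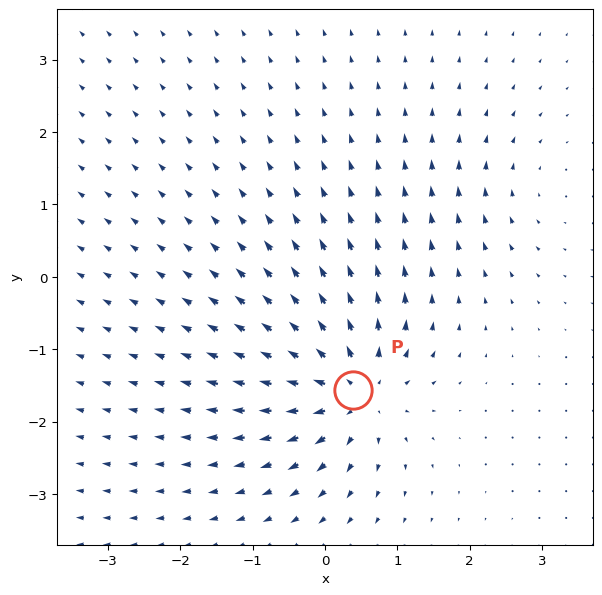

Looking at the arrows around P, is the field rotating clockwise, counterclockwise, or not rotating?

Near P at (0.4, -1.6) the arrows show no circulation. The curl there is ≈0.

not rotating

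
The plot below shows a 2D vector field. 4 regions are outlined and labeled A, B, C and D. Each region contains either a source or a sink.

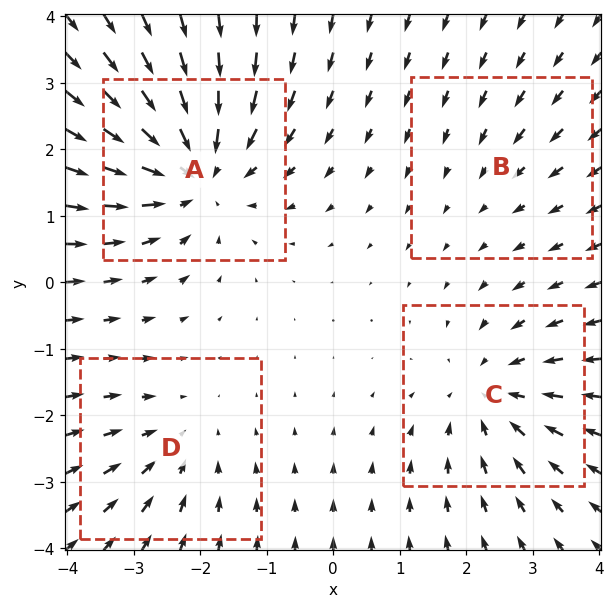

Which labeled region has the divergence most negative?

A

Divergence at each region's feature centre — A: about -6, B: about -2, C: about -4, D: about -3. Region A is most negative.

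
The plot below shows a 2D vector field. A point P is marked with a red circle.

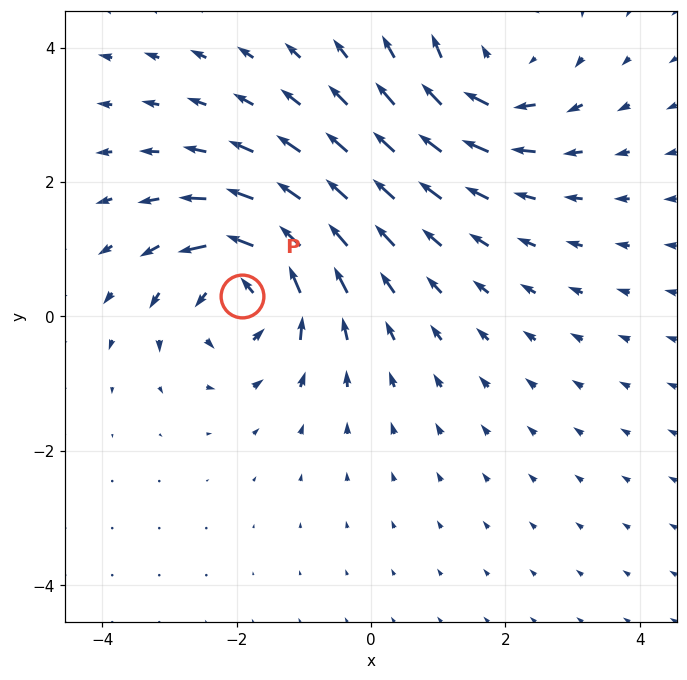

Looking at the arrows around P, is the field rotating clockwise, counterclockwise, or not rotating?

Near P at (-1.9, 0.3) the arrows circulate counterclockwise. The curl (z-component) there is about +6; positive curl means counterclockwise rotation.

counterclockwise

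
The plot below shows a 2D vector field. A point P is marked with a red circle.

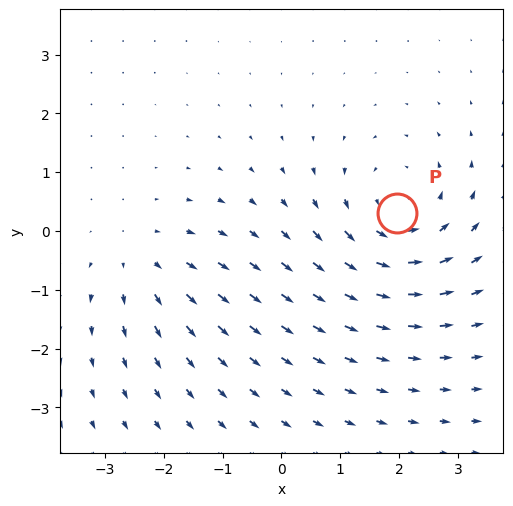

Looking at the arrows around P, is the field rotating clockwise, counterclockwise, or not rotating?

counterclockwise

Near P at (2.0, 0.3) the arrows circulate counterclockwise. The curl (z-component) there is about +4; positive curl means counterclockwise rotation.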